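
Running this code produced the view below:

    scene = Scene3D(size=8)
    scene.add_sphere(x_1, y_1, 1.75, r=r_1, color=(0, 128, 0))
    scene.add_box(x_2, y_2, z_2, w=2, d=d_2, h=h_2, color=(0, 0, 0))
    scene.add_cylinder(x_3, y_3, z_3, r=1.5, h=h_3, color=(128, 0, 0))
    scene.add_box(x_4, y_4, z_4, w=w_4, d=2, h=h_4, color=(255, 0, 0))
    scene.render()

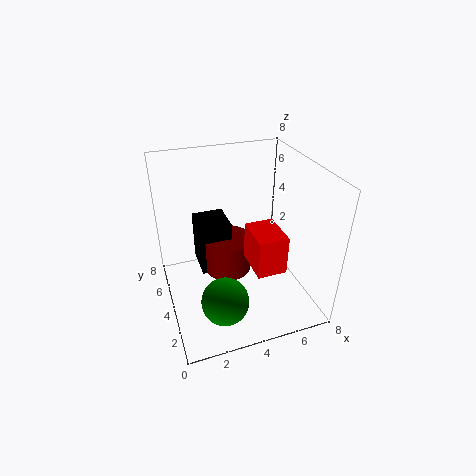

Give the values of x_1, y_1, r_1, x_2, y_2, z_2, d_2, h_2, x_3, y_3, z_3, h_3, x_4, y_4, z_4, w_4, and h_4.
x_1 = 2.5; y_1 = 1.75; r_1 = 1.25; x_2 = 2.25; y_2 = 5.75; z_2 = 0.5; d_2 = 2.25; h_2 = 3.25; x_3 = 4; y_3 = 6; z_3 = 0.5; h_3 = 2.25; x_4 = 4; y_4 = 1; z_4 = 3.5; w_4 = 1.5; h_4 = 2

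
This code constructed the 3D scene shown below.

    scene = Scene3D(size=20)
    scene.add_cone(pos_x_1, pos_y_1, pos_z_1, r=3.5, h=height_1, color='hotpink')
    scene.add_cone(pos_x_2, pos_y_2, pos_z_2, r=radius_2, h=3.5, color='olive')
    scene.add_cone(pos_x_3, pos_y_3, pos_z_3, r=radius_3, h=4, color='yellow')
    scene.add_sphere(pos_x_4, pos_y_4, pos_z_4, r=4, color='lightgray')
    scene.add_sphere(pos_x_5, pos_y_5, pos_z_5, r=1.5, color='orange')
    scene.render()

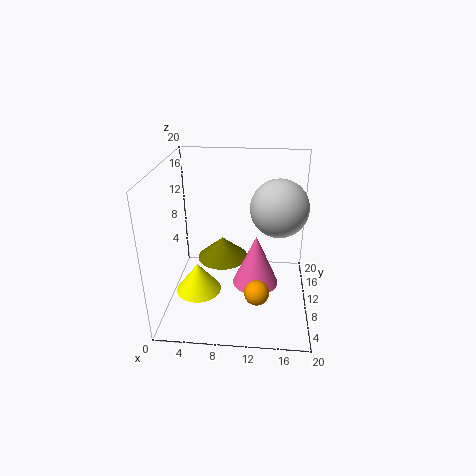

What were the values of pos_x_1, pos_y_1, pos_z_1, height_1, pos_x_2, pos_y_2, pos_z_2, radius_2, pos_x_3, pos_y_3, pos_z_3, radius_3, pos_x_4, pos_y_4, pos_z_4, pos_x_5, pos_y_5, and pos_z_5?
pos_x_1 = 12.5, pos_y_1 = 12.5, pos_z_1 = 1, height_1 = 8, pos_x_2 = 7, pos_y_2 = 15.5, pos_z_2 = 3.5, radius_2 = 4, pos_x_3 = 5, pos_y_3 = 6, pos_z_3 = 4, radius_3 = 3, pos_x_4 = 15.5, pos_y_4 = 11.5, pos_z_4 = 14, pos_x_5 = 13, pos_y_5 = 2, pos_z_5 = 7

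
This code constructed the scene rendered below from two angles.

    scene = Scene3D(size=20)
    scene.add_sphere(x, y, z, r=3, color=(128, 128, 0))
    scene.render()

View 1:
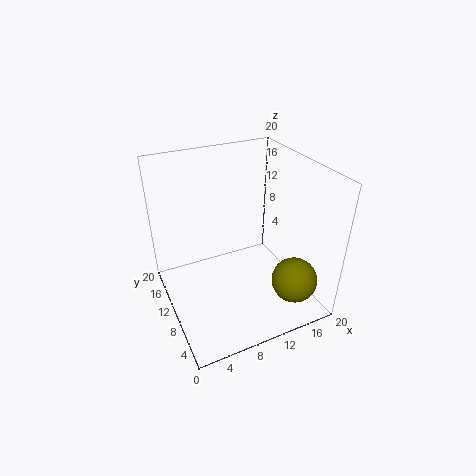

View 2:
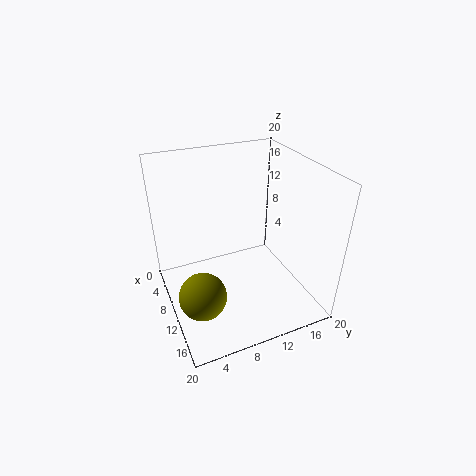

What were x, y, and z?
x = 15, y = 3, z = 6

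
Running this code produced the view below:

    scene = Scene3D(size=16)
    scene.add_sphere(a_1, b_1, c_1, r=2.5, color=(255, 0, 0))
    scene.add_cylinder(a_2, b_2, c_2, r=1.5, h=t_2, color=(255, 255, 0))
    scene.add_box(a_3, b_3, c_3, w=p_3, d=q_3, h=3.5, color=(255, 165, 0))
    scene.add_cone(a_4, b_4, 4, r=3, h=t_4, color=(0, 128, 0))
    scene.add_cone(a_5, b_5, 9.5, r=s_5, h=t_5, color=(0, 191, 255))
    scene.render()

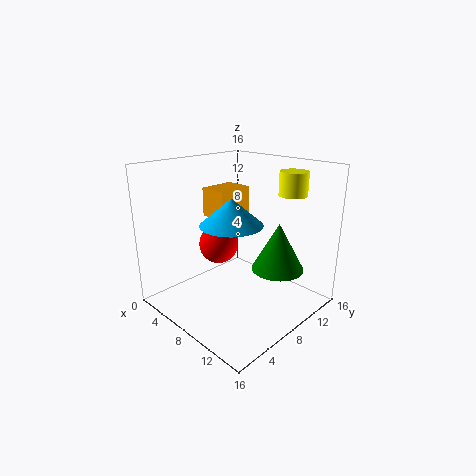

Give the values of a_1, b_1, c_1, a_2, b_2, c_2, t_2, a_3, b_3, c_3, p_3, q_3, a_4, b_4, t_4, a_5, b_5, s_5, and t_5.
a_1 = 2.5
b_1 = 10
c_1 = 5
a_2 = 12.5
b_2 = 11.5
c_2 = 13
t_2 = 2.5
a_3 = 1.5
b_3 = 8.5
c_3 = 9
p_3 = 3.5
q_3 = 4.5
a_4 = 11
b_4 = 11.5
t_4 = 5.5
a_5 = 7.5
b_5 = 7.5
s_5 = 3.5
t_5 = 3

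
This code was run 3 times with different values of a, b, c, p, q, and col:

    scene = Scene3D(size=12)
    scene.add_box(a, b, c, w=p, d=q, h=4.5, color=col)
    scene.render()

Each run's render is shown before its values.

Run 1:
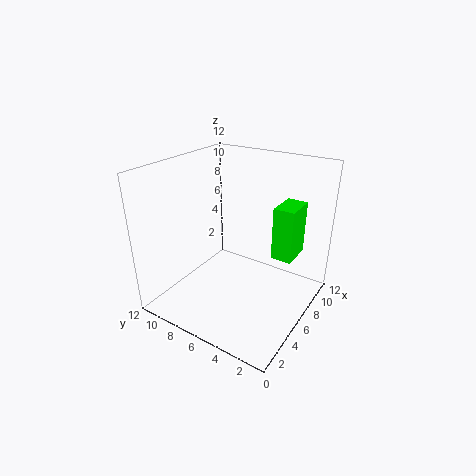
a = 7.25; b = 1.75; c = 4.25; p = 2.75; q = 1.75; col = 'lime'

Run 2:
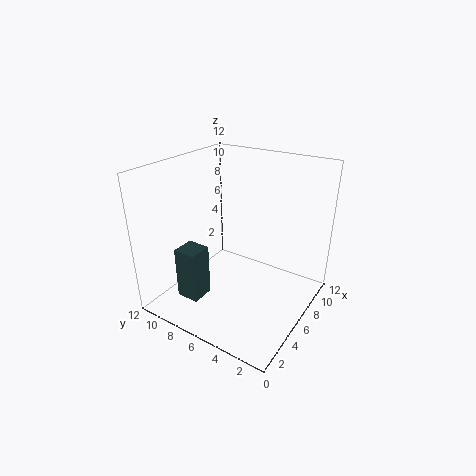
a = 2.5; b = 8; c = 0.75; p = 2; q = 2; col = 'darkslategray'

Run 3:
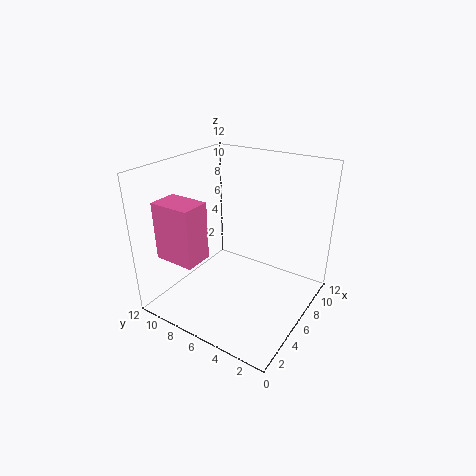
a = 0.75; b = 6.75; c = 5.5; p = 2.25; q = 3.25; col = 'hotpink'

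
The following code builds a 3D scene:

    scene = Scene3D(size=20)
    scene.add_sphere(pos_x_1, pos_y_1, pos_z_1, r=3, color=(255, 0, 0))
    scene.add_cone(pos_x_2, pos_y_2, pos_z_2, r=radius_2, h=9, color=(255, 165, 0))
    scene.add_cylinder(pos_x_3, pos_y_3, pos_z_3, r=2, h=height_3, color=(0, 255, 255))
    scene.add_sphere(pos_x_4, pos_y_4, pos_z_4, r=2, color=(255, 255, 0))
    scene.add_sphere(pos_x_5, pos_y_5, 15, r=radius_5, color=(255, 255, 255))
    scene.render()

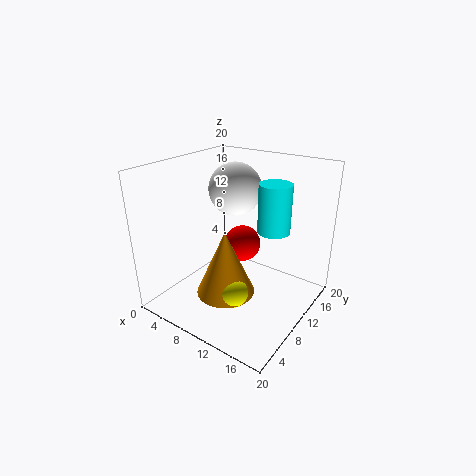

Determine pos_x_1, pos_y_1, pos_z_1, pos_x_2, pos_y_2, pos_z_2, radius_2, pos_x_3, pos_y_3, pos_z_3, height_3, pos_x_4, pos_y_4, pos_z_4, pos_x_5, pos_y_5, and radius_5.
pos_x_1 = 6, pos_y_1 = 17, pos_z_1 = 5, pos_x_2 = 10, pos_y_2 = 7, pos_z_2 = 3, radius_2 = 4, pos_x_3 = 16, pos_y_3 = 9, pos_z_3 = 13, height_3 = 6, pos_x_4 = 12, pos_y_4 = 6, pos_z_4 = 4, pos_x_5 = 6, pos_y_5 = 15, radius_5 = 4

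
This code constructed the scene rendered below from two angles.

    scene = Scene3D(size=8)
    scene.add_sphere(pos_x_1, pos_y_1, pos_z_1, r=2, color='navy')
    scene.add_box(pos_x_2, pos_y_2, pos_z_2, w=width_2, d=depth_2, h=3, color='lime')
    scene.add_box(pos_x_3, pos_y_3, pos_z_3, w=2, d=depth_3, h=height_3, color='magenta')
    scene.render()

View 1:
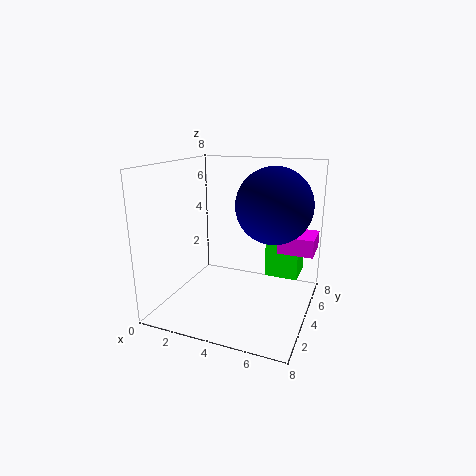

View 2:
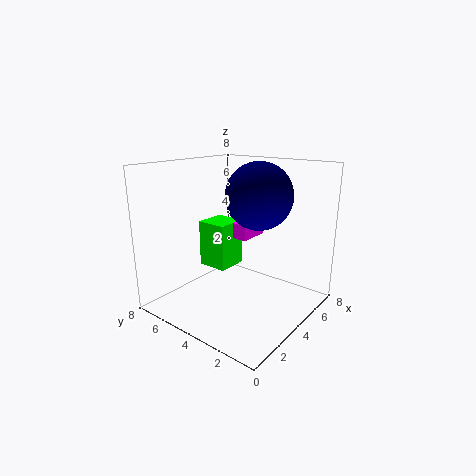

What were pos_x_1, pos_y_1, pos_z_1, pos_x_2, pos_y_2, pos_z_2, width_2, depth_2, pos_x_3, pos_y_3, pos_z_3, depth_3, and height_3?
pos_x_1 = 6, pos_y_1 = 4, pos_z_1 = 6, pos_x_2 = 5, pos_y_2 = 6, pos_z_2 = 1, width_2 = 2, depth_2 = 2, pos_x_3 = 6, pos_y_3 = 5, pos_z_3 = 3, depth_3 = 2, height_3 = 1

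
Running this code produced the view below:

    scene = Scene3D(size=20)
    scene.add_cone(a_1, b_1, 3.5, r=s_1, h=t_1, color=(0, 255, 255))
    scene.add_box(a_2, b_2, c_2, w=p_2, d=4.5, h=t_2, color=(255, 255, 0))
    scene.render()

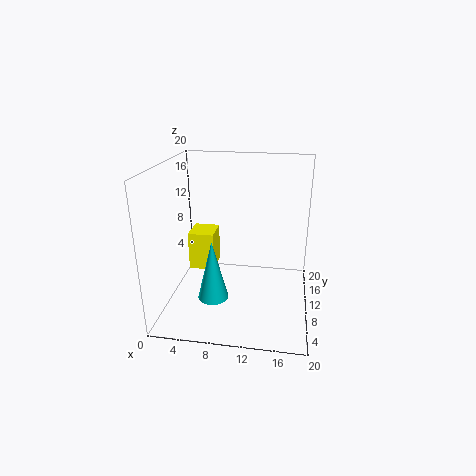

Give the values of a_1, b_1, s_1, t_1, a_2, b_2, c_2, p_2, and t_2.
a_1 = 7.5
b_1 = 5
s_1 = 2
t_1 = 8
a_2 = 1.5
b_2 = 13.5
c_2 = 2.5
p_2 = 4
t_2 = 6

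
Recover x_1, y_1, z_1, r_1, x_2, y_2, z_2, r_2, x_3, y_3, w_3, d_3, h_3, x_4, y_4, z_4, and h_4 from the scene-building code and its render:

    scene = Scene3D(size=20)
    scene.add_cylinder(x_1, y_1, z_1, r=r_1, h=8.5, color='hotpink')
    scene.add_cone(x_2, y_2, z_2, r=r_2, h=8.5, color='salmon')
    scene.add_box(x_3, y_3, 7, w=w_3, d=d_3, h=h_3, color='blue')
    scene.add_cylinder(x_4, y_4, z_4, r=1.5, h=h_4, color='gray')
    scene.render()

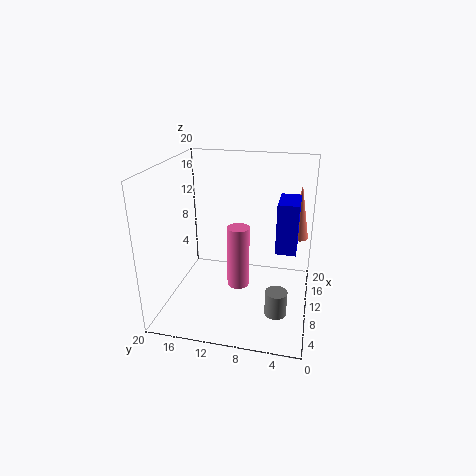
x_1 = 8, y_1 = 9.5, z_1 = 4, r_1 = 1.5, x_2 = 17.5, y_2 = 2, z_2 = 7.5, r_2 = 1.5, x_3 = 12, y_3 = 2, w_3 = 5.5, d_3 = 3, h_3 = 7.5, x_4 = 7, y_4 = 4, z_4 = 0.5, h_4 = 3.5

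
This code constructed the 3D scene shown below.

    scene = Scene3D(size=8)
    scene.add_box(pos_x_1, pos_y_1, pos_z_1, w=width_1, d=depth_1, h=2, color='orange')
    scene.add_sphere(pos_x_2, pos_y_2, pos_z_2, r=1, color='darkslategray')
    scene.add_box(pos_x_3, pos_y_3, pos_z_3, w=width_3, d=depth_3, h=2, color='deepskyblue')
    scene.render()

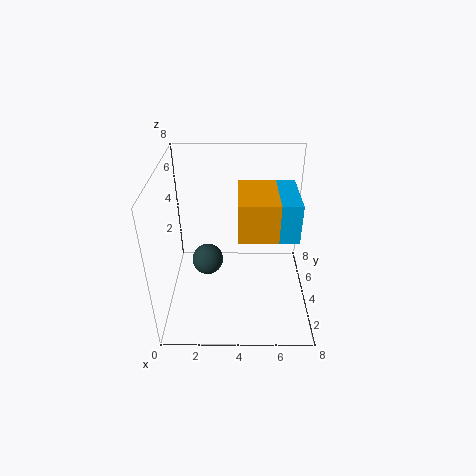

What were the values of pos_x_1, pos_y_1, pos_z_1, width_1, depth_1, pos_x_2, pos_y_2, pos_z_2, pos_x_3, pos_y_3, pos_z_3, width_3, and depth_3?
pos_x_1 = 4
pos_y_1 = 2
pos_z_1 = 5
width_1 = 2
depth_1 = 3
pos_x_2 = 2
pos_y_2 = 6
pos_z_2 = 1
pos_x_3 = 6
pos_y_3 = 2
pos_z_3 = 5
width_3 = 1
depth_3 = 3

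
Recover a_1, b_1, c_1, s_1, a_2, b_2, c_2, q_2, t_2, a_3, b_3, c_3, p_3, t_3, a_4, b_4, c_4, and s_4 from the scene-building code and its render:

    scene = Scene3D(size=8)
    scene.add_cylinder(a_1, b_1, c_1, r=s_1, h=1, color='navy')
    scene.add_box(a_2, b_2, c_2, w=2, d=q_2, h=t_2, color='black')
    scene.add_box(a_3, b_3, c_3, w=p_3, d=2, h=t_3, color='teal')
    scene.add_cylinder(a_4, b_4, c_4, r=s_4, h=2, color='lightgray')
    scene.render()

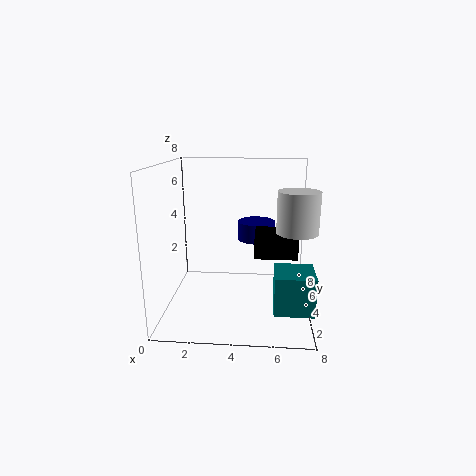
a_1 = 5; b_1 = 4; c_1 = 4; s_1 = 1; a_2 = 5; b_2 = 1; c_2 = 4; q_2 = 2; t_2 = 1; a_3 = 6; b_3 = 1; c_3 = 1; p_3 = 2; t_3 = 2; a_4 = 7; b_4 = 2; c_4 = 5; s_4 = 1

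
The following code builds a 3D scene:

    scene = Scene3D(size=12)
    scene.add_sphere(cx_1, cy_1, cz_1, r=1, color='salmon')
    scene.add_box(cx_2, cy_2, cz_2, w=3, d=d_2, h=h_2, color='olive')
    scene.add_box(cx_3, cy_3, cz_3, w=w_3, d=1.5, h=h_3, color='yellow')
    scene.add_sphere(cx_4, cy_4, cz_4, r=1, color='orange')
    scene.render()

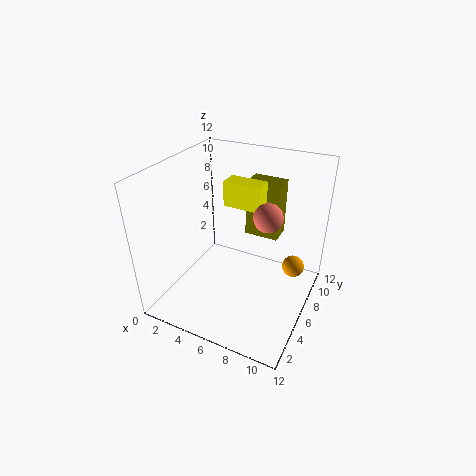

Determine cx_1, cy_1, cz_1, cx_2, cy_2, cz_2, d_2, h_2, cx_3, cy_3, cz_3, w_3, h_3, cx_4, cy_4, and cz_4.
cx_1 = 9.5
cy_1 = 3.5
cz_1 = 10
cx_2 = 5.5
cy_2 = 8.5
cz_2 = 5
d_2 = 2
h_2 = 5
cx_3 = 5
cy_3 = 5.5
cz_3 = 9
w_3 = 3
h_3 = 2
cx_4 = 10
cy_4 = 9.5
cz_4 = 2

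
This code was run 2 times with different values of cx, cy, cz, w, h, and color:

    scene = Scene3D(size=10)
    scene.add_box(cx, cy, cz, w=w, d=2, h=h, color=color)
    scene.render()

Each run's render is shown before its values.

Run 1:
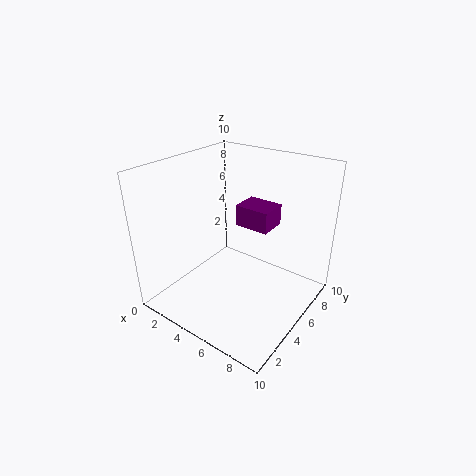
cx = 4.25
cy = 5.75
cz = 5.5
w = 2.5
h = 1.5
color = 'purple'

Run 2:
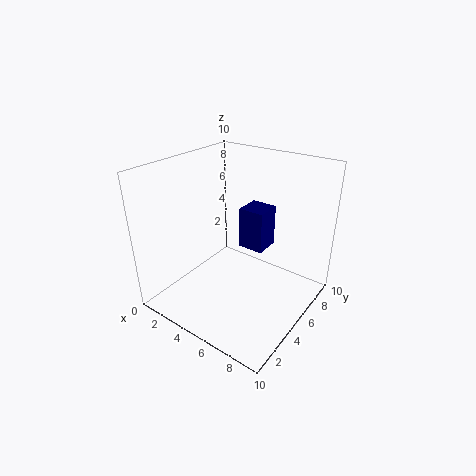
cx = 3.5
cy = 7.25
cz = 2.75
w = 2
h = 3.25
color = 'navy'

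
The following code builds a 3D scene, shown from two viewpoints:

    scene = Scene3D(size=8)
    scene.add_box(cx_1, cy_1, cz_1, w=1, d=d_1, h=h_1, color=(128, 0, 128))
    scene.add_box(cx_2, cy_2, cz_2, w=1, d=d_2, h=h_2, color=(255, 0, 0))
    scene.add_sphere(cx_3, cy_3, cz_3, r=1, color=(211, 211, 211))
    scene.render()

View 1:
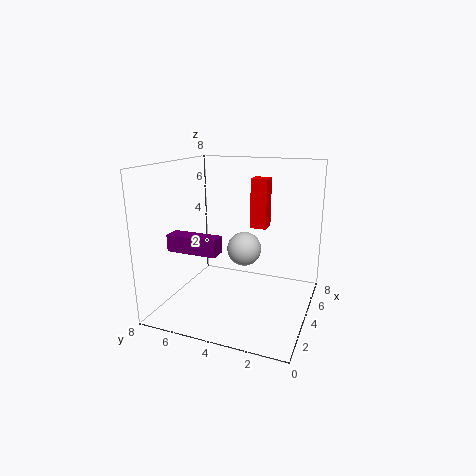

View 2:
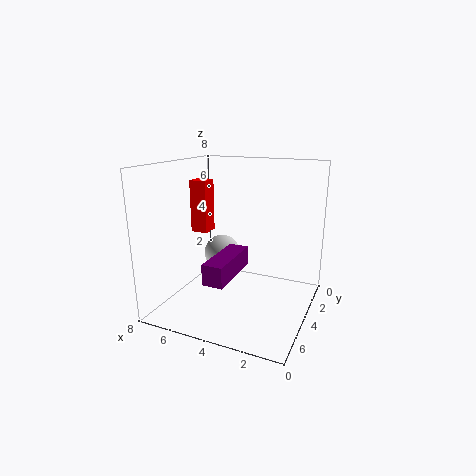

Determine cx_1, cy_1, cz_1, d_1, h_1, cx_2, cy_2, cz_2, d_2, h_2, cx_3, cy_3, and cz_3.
cx_1 = 3, cy_1 = 5, cz_1 = 3, d_1 = 3, h_1 = 1, cx_2 = 6, cy_2 = 3, cz_2 = 4, d_2 = 1, h_2 = 3, cx_3 = 5, cy_3 = 4, cz_3 = 3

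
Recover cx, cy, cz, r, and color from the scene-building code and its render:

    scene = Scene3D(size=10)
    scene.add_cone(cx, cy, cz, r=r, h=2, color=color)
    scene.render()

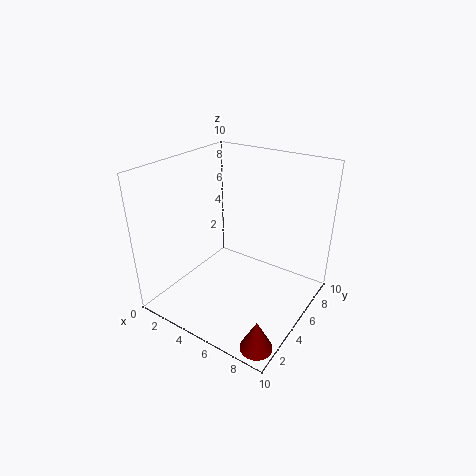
cx = 9; cy = 1; cz = 0.5; r = 1; color = 'maroon'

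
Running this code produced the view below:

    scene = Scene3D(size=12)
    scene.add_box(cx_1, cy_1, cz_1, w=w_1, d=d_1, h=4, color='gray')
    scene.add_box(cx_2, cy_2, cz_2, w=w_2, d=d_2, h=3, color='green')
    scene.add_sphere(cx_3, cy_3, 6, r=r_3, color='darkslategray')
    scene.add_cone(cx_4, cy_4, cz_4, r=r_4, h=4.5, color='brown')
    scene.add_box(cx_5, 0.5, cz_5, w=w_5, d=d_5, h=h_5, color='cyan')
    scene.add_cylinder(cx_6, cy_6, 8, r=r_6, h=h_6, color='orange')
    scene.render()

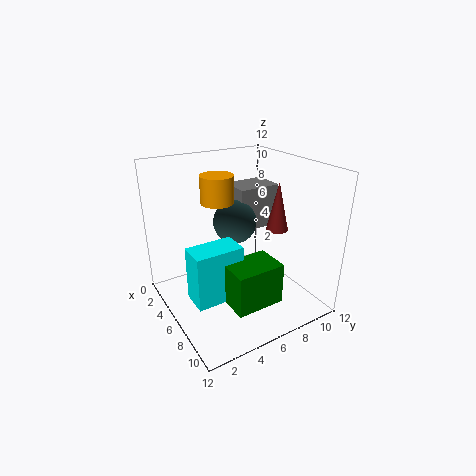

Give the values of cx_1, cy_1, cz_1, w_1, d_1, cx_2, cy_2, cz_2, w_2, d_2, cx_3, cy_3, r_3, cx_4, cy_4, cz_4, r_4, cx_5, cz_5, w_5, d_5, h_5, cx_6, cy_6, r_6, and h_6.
cx_1 = 0.5; cy_1 = 8; cz_1 = 5; w_1 = 3; d_1 = 4; cx_2 = 9.5; cy_2 = 2.5; cz_2 = 3.5; w_2 = 2.5; d_2 = 3.5; cx_3 = 3; cy_3 = 7.5; r_3 = 2; cx_4 = 5.5; cy_4 = 10.5; cz_4 = 5.5; r_4 = 1; cx_5 = 8; cz_5 = 3.5; w_5 = 2; d_5 = 3.5; h_5 = 4; cx_6 = 2.5; cy_6 = 6; r_6 = 1.5; h_6 = 2.5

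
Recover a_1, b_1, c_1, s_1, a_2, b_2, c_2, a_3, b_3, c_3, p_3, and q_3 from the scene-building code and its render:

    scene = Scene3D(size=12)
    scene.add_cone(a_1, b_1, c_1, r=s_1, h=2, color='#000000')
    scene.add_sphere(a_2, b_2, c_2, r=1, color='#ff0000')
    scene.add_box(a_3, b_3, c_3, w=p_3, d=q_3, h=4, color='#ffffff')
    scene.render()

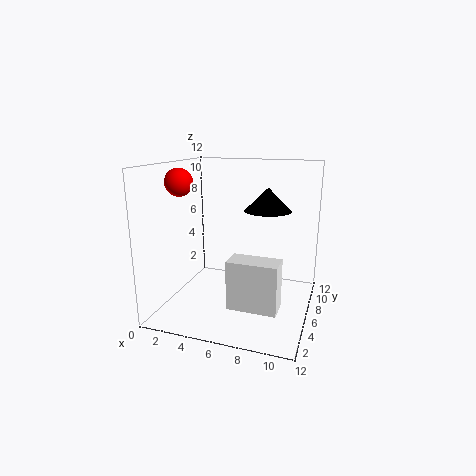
a_1 = 8, b_1 = 8, c_1 = 8, s_1 = 2, a_2 = 3, b_2 = 2, c_2 = 11, a_3 = 6, b_3 = 3, c_3 = 1, p_3 = 4, q_3 = 2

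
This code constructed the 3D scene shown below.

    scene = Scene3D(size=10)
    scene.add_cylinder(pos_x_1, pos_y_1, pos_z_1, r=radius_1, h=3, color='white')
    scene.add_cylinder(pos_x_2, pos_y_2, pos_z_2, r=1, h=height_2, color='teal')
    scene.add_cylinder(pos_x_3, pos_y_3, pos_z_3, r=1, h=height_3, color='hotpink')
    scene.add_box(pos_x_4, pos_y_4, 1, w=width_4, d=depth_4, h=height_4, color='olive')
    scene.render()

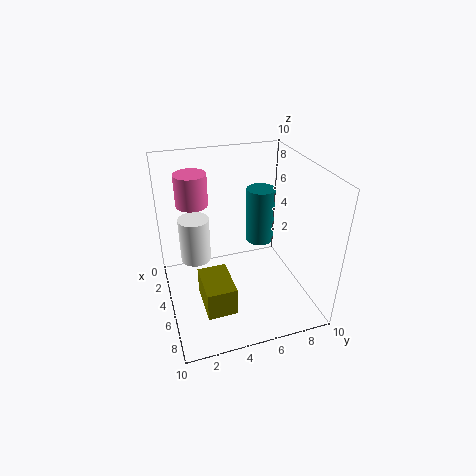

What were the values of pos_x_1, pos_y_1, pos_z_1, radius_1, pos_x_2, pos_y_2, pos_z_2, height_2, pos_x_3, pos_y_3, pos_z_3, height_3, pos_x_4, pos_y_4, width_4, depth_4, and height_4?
pos_x_1 = 5, pos_y_1 = 2, pos_z_1 = 4, radius_1 = 1, pos_x_2 = 4, pos_y_2 = 7, pos_z_2 = 4, height_2 = 4, pos_x_3 = 5, pos_y_3 = 2, pos_z_3 = 8, height_3 = 2, pos_x_4 = 5, pos_y_4 = 2, width_4 = 3, depth_4 = 2, height_4 = 2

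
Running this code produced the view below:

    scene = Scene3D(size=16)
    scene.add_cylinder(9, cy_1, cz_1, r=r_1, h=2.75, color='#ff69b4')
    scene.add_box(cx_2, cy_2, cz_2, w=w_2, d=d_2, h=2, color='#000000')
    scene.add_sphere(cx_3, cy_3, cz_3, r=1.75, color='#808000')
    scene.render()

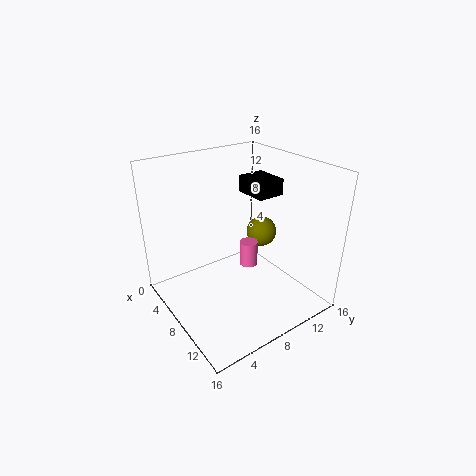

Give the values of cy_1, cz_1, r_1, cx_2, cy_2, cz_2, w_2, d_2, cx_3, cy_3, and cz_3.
cy_1 = 8.75
cz_1 = 5
r_1 = 1
cx_2 = 2.5
cy_2 = 12
cz_2 = 11
w_2 = 4.25
d_2 = 3.5
cx_3 = 7.5
cy_3 = 11.75
cz_3 = 7.5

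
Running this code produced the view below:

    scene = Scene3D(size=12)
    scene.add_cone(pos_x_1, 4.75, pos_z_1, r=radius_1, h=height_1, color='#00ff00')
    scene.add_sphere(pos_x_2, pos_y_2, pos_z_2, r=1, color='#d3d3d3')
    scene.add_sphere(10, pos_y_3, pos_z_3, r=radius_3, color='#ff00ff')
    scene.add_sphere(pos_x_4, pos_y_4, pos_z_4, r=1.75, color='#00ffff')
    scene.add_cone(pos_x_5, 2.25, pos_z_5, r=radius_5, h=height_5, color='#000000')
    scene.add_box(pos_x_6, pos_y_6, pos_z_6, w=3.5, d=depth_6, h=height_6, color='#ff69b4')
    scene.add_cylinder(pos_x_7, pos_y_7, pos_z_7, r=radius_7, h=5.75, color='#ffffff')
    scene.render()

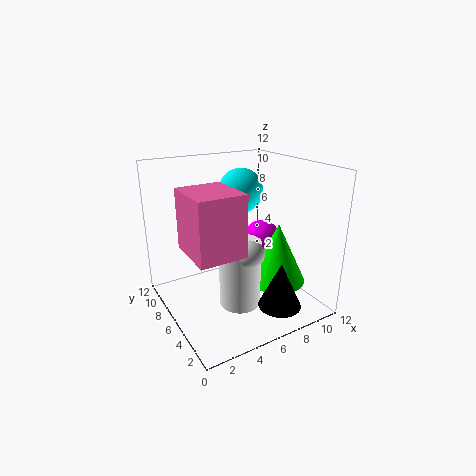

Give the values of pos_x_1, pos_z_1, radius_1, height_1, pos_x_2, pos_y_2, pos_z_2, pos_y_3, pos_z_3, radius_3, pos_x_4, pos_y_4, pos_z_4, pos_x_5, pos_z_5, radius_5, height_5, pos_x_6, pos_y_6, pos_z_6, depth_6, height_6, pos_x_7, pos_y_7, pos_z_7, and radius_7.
pos_x_1 = 9.25
pos_z_1 = 1.75
radius_1 = 2.5
height_1 = 5.25
pos_x_2 = 5
pos_y_2 = 2.5
pos_z_2 = 6.25
pos_y_3 = 8.25
pos_z_3 = 4.25
radius_3 = 1.75
pos_x_4 = 6.25
pos_y_4 = 6
pos_z_4 = 10
pos_x_5 = 7.75
pos_z_5 = 1
radius_5 = 1.75
height_5 = 3.75
pos_x_6 = 0.75
pos_y_6 = 1.75
pos_z_6 = 6.5
depth_6 = 4
height_6 = 4.5
pos_x_7 = 5.75
pos_y_7 = 5.25
pos_z_7 = 0.25
radius_7 = 1.75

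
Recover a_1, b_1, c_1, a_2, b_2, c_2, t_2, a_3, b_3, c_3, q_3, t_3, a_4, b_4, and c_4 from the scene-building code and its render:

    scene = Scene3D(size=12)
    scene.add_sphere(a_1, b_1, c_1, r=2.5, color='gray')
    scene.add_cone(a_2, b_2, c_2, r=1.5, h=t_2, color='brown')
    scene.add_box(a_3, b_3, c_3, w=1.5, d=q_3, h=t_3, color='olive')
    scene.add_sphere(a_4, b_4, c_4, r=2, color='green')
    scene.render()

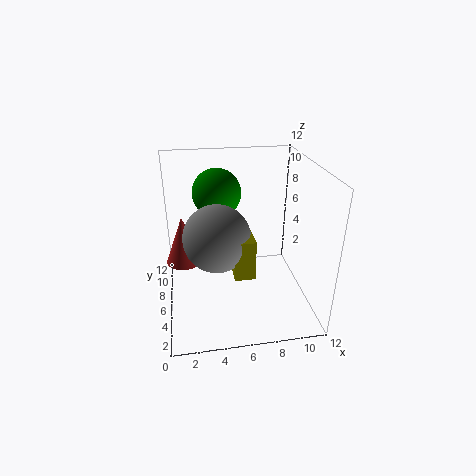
a_1 = 4, b_1 = 3.5, c_1 = 7.5, a_2 = 1.5, b_2 = 6.5, c_2 = 4, t_2 = 4, a_3 = 5, b_3 = 1.5, c_3 = 5, q_3 = 2, t_3 = 3, a_4 = 4.5, b_4 = 7.5, c_4 = 9.5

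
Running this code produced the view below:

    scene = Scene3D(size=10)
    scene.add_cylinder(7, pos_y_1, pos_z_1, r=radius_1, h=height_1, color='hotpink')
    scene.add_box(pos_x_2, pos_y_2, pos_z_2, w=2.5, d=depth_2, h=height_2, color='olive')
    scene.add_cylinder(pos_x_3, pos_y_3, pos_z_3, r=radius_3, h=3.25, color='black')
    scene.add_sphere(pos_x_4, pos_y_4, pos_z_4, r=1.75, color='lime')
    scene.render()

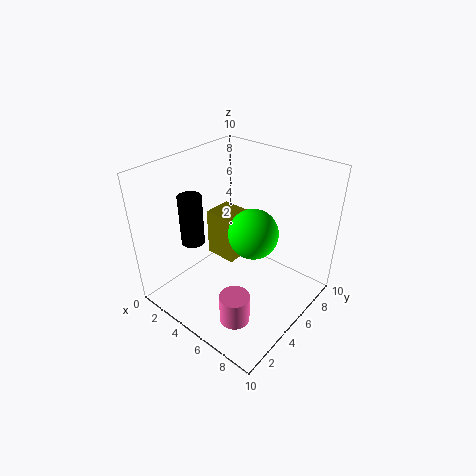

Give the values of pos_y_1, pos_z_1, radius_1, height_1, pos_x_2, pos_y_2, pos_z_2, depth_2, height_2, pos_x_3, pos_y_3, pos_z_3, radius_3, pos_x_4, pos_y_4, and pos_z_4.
pos_y_1 = 2.25
pos_z_1 = 0.75
radius_1 = 1
height_1 = 2
pos_x_2 = 1
pos_y_2 = 6
pos_z_2 = 1.5
depth_2 = 2.25
height_2 = 3.75
pos_x_3 = 3.5
pos_y_3 = 2.25
pos_z_3 = 5.5
radius_3 = 0.75
pos_x_4 = 5.75
pos_y_4 = 5.75
pos_z_4 = 5.25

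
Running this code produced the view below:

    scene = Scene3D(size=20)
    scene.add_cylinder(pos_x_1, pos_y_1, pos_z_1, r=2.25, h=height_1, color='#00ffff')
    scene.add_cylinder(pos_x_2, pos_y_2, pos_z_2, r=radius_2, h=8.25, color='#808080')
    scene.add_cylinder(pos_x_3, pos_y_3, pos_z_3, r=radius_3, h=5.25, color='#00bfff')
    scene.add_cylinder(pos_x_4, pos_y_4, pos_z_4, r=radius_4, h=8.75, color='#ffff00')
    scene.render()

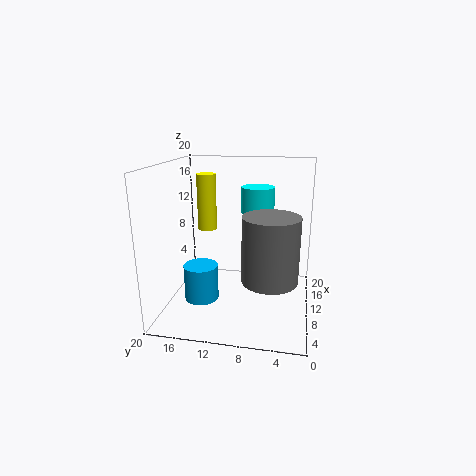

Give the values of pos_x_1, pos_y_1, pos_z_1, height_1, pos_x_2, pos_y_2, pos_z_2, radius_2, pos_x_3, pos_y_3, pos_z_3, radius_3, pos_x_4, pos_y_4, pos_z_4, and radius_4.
pos_x_1 = 11.25; pos_y_1 = 7.5; pos_z_1 = 13.5; height_1 = 3.5; pos_x_2 = 5; pos_y_2 = 5; pos_z_2 = 6.5; radius_2 = 3.5; pos_x_3 = 9.75; pos_y_3 = 15.5; pos_z_3 = 0.25; radius_3 = 2.5; pos_x_4 = 16.25; pos_y_4 = 16.25; pos_z_4 = 9; radius_4 = 1.5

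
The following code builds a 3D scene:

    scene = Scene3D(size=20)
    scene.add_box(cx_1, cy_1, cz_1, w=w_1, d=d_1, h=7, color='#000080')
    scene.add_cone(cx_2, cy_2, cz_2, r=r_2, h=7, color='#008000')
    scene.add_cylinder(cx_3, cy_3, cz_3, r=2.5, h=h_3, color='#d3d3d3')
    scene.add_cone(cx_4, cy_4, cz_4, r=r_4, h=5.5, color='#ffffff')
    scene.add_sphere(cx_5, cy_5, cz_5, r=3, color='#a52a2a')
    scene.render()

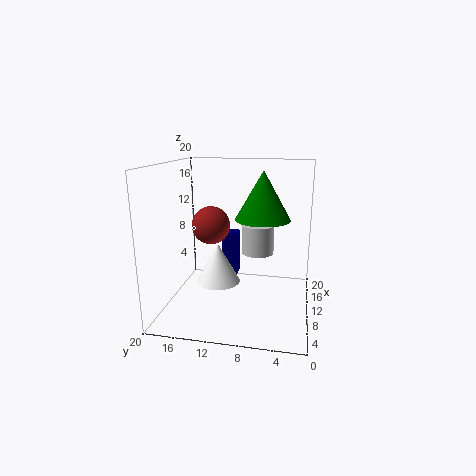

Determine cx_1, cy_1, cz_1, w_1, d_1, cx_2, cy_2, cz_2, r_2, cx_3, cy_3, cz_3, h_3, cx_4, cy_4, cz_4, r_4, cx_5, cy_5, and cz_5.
cx_1 = 16.5
cy_1 = 11.5
cz_1 = 1.5
w_1 = 2.5
d_1 = 2.5
cx_2 = 13
cy_2 = 7
cz_2 = 12
r_2 = 4
cx_3 = 15.5
cy_3 = 8
cz_3 = 6
h_3 = 4.5
cx_4 = 8.5
cy_4 = 12.5
cz_4 = 4
r_4 = 3
cx_5 = 15.5
cy_5 = 15.5
cz_5 = 10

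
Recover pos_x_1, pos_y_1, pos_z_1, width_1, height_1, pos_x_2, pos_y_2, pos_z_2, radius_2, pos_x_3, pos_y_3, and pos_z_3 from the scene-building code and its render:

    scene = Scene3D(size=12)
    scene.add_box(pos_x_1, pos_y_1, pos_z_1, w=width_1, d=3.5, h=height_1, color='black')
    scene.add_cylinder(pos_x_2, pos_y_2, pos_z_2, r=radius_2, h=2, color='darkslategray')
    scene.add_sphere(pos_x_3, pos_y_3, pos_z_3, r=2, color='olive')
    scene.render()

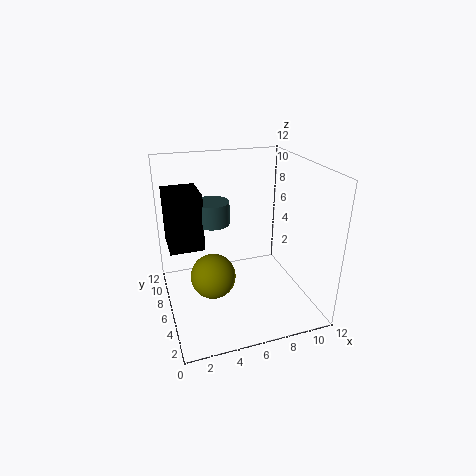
pos_x_1 = 0.5, pos_y_1 = 7.5, pos_z_1 = 4.5, width_1 = 3, height_1 = 5, pos_x_2 = 4.5, pos_y_2 = 8.5, pos_z_2 = 6.5, radius_2 = 1.5, pos_x_3 = 4, pos_y_3 = 7, pos_z_3 = 2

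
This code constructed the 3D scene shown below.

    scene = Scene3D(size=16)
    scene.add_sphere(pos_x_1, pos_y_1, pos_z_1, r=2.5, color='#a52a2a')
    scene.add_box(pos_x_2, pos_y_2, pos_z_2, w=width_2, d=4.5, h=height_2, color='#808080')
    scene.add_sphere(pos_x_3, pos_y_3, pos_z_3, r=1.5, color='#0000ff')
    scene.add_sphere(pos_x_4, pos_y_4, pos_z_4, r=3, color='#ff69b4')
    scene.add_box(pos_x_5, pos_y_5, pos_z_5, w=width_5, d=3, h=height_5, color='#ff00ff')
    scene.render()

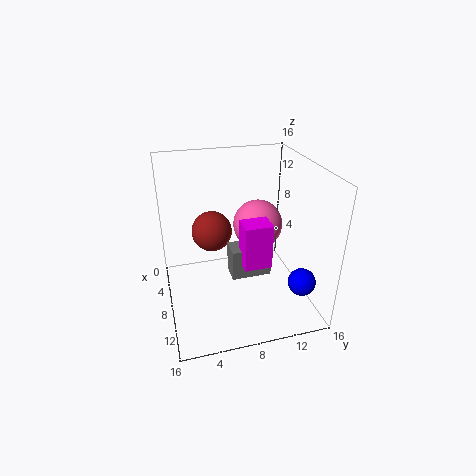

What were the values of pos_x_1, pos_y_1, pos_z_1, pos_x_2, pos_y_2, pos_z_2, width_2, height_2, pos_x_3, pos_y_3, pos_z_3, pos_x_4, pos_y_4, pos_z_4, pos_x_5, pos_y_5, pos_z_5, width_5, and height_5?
pos_x_1 = 3; pos_y_1 = 6; pos_z_1 = 6.5; pos_x_2 = 7; pos_y_2 = 7; pos_z_2 = 3.5; width_2 = 2.5; height_2 = 3.5; pos_x_3 = 12.5; pos_y_3 = 14; pos_z_3 = 4; pos_x_4 = 4.5; pos_y_4 = 11.5; pos_z_4 = 7.5; pos_x_5 = 8.5; pos_y_5 = 8; pos_z_5 = 5.5; width_5 = 2.5; height_5 = 5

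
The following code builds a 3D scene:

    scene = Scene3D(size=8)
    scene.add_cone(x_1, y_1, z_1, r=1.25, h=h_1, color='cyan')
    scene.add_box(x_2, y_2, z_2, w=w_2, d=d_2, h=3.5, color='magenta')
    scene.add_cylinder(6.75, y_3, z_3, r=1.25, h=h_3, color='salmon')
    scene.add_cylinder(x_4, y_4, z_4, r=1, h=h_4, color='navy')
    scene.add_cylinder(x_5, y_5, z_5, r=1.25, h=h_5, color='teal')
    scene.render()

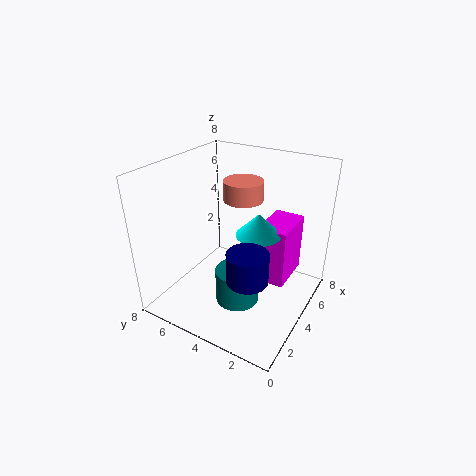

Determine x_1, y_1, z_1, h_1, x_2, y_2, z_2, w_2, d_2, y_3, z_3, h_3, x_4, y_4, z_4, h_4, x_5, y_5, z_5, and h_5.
x_1 = 4.5; y_1 = 3; z_1 = 4.25; h_1 = 1.25; x_2 = 4.75; y_2 = 1.5; z_2 = 1; w_2 = 2.75; d_2 = 1.75; y_3 = 5.25; z_3 = 5; h_3 = 1.25; x_4 = 1.5; y_4 = 2; z_4 = 3.5; h_4 = 1.5; x_5 = 3.5; y_5 = 3.75; z_5 = 0.25; h_5 = 2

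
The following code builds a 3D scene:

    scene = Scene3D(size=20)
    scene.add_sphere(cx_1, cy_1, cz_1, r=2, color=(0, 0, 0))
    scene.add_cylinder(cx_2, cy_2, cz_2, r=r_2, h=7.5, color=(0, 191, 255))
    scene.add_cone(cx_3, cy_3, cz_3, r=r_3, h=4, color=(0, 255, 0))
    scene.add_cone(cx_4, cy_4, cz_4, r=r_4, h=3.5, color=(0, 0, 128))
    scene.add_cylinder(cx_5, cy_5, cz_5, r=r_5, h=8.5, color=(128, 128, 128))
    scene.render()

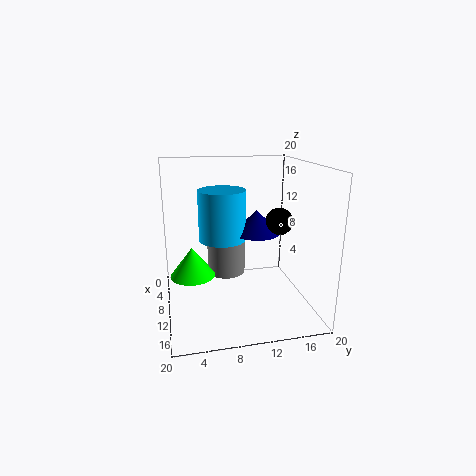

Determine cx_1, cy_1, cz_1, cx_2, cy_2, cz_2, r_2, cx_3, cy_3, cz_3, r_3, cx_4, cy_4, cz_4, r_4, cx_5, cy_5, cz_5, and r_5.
cx_1 = 8.5
cy_1 = 16.5
cz_1 = 11.5
cx_2 = 6
cy_2 = 8.5
cz_2 = 8.5
r_2 = 3.5
cx_3 = 11
cy_3 = 3.5
cz_3 = 5.5
r_3 = 3
cx_4 = 7
cy_4 = 13.5
cz_4 = 9.5
r_4 = 3.5
cx_5 = 3.5
cy_5 = 9.5
cz_5 = 2
r_5 = 3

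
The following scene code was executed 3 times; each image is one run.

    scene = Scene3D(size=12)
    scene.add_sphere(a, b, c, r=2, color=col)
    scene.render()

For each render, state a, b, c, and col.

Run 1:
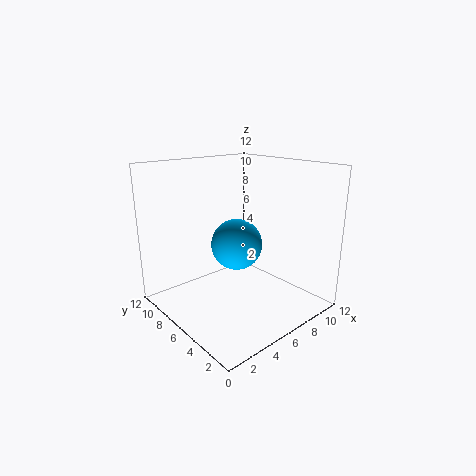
a = 5; b = 5; c = 6; col = 'deepskyblue'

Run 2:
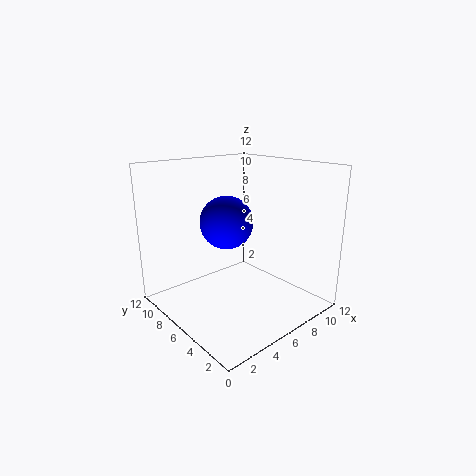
a = 4; b = 5; c = 8; col = 'blue'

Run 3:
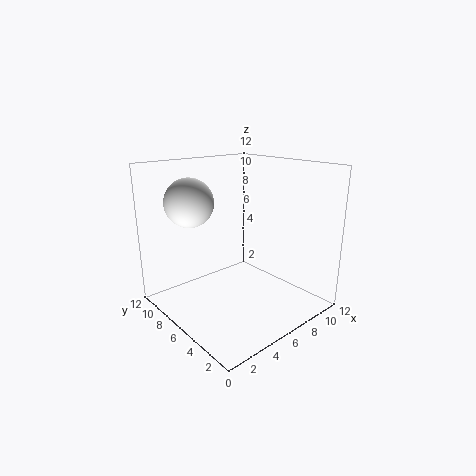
a = 3; b = 8.5; c = 9; col = 'white'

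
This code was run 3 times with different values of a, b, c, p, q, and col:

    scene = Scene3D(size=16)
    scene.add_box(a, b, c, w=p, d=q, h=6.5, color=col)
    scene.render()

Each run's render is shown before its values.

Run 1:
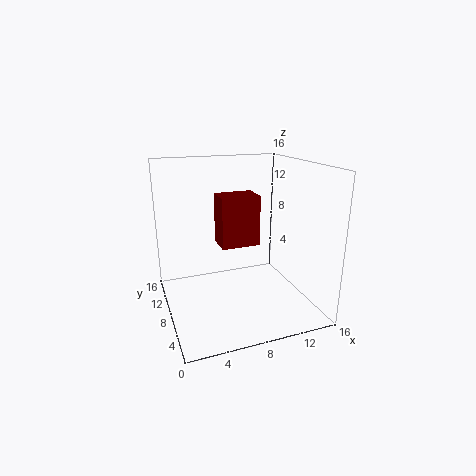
a = 7.5; b = 12; c = 5; p = 5; q = 3.5; col = 'maroon'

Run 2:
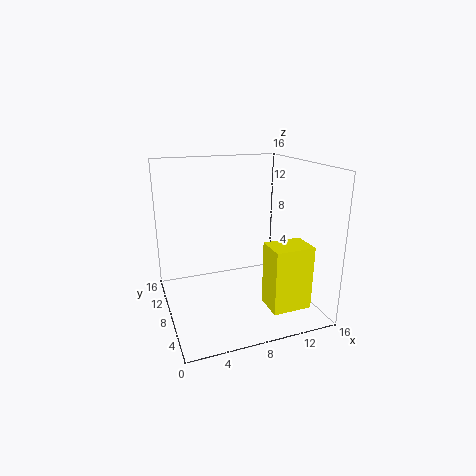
a = 9; b = 0.5; c = 2.5; p = 4; q = 3; col = 'yellow'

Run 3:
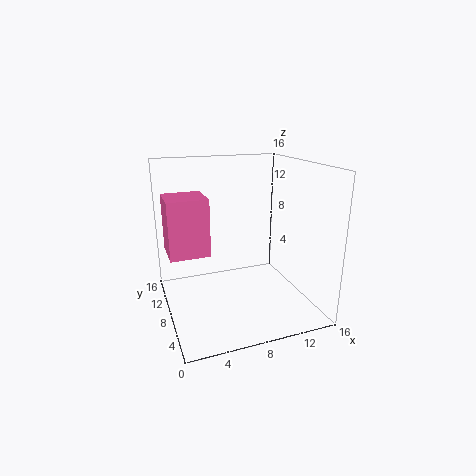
a = 0.5; b = 8.5; c = 6; p = 4.5; q = 4.5; col = 'hotpink'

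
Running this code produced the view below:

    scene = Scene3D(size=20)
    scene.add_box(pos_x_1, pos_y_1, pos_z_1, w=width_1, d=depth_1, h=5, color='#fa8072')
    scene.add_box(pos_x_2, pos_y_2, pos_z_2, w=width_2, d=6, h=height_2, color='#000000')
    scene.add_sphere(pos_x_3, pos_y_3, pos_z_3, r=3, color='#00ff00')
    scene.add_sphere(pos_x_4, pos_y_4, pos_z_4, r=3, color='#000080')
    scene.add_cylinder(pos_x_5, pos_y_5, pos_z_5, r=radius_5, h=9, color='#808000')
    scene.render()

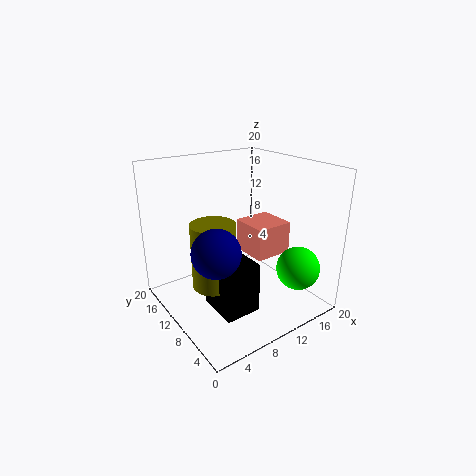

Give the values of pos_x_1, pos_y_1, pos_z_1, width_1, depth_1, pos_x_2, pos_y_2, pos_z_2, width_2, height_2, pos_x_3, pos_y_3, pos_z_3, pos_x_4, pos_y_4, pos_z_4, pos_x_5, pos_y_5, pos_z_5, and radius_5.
pos_x_1 = 14; pos_y_1 = 10; pos_z_1 = 5; width_1 = 6; depth_1 = 6; pos_x_2 = 5; pos_y_2 = 5; pos_z_2 = 1; width_2 = 5; height_2 = 7; pos_x_3 = 16; pos_y_3 = 4; pos_z_3 = 6; pos_x_4 = 4; pos_y_4 = 6; pos_z_4 = 11; pos_x_5 = 6; pos_y_5 = 10; pos_z_5 = 4; radius_5 = 3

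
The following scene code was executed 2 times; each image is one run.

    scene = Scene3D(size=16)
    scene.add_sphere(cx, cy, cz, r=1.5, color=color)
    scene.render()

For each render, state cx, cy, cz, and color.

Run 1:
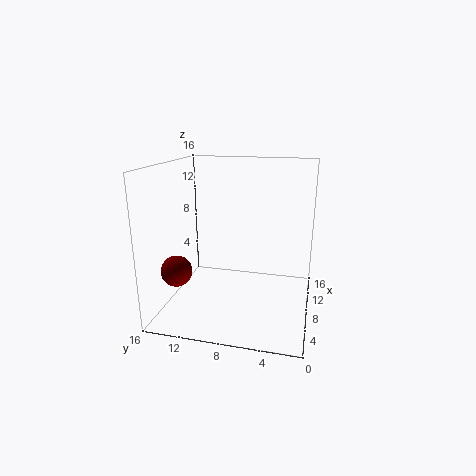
cx = 1.5; cy = 12.5; cz = 6.5; color = 'maroon'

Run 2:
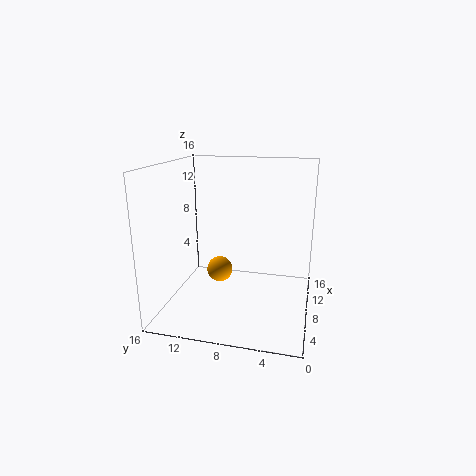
cx = 9; cy = 10.5; cz = 3.5; color = 'orange'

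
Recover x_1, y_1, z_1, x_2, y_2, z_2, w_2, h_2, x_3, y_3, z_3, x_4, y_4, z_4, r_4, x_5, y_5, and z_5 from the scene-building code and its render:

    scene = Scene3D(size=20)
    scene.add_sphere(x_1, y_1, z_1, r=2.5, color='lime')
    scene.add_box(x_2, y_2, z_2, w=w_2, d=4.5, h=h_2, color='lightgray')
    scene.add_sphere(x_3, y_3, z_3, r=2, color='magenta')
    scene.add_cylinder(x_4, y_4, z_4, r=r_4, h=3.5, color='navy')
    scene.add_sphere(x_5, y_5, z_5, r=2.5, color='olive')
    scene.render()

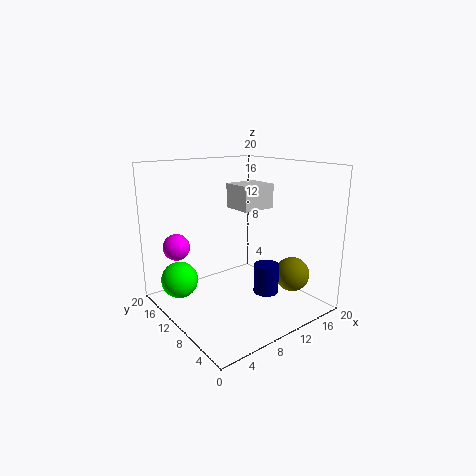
x_1 = 2.5; y_1 = 13.5; z_1 = 4.5; x_2 = 11; y_2 = 9.5; z_2 = 13.5; w_2 = 5; h_2 = 3.5; x_3 = 4.5; y_3 = 18; z_3 = 7.5; x_4 = 8.5; y_4 = 2.5; z_4 = 5.5; r_4 = 1.5; x_5 = 17; y_5 = 6; z_5 = 4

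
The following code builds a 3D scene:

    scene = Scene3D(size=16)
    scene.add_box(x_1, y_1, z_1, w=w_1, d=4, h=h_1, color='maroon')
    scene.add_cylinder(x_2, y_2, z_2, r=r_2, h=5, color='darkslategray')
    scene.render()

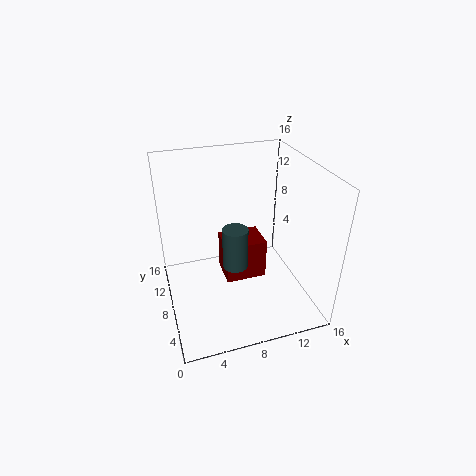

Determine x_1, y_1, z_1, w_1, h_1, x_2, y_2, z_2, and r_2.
x_1 = 7; y_1 = 9; z_1 = 1; w_1 = 5; h_1 = 5; x_2 = 8; y_2 = 9; z_2 = 3.5; r_2 = 1.5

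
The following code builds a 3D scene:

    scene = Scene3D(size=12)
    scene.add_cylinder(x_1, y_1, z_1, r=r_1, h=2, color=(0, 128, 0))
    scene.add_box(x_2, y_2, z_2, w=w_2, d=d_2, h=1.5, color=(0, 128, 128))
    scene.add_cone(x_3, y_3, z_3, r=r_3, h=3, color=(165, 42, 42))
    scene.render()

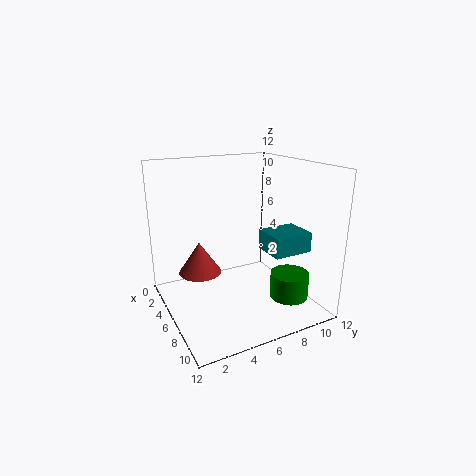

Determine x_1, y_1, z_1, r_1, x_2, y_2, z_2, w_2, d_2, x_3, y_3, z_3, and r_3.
x_1 = 10; y_1 = 8.5; z_1 = 2; r_1 = 1.5; x_2 = 8.5; y_2 = 6.5; z_2 = 6; w_2 = 2.5; d_2 = 3; x_3 = 2; y_3 = 4; z_3 = 1.5; r_3 = 2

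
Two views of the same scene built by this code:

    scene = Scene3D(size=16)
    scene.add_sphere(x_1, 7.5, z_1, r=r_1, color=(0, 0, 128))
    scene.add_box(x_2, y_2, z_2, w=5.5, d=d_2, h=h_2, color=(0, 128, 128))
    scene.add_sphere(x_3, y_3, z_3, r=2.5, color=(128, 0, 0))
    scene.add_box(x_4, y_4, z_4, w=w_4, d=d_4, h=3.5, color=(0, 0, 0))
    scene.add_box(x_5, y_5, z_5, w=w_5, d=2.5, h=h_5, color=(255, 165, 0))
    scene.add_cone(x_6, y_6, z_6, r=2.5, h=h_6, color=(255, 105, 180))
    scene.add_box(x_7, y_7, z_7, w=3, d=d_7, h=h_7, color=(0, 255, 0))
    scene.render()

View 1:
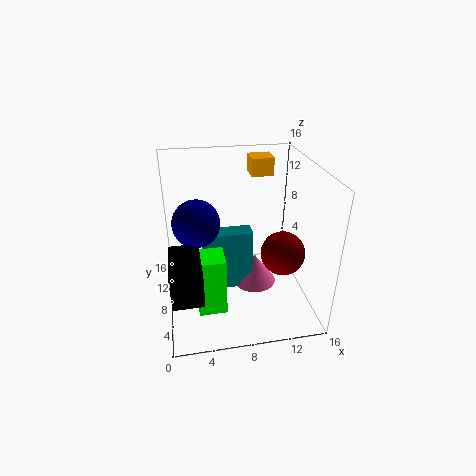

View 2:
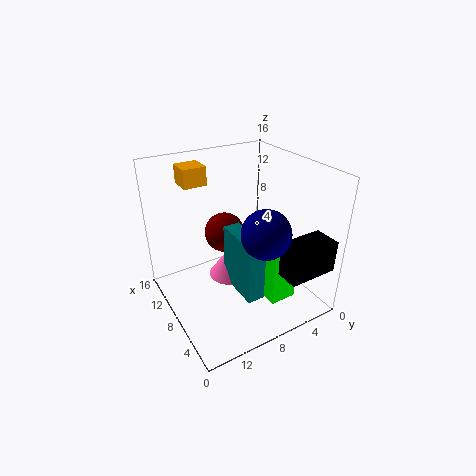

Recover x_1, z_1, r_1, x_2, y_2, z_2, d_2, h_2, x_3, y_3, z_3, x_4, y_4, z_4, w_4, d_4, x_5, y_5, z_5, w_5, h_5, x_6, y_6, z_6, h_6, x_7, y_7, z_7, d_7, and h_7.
x_1 = 3.5
z_1 = 10.5
r_1 = 2.5
x_2 = 4
y_2 = 7
z_2 = 2
d_2 = 2
h_2 = 7
x_3 = 13
y_3 = 7
z_3 = 6
x_4 = 0.5
y_4 = 0.5
z_4 = 5.5
w_4 = 3
d_4 = 5.5
x_5 = 10
y_5 = 10.5
z_5 = 14
w_5 = 2.5
h_5 = 2
x_6 = 10
y_6 = 8
z_6 = 2
h_6 = 3.5
x_7 = 3
y_7 = 3.5
z_7 = 1.5
d_7 = 3
h_7 = 6.5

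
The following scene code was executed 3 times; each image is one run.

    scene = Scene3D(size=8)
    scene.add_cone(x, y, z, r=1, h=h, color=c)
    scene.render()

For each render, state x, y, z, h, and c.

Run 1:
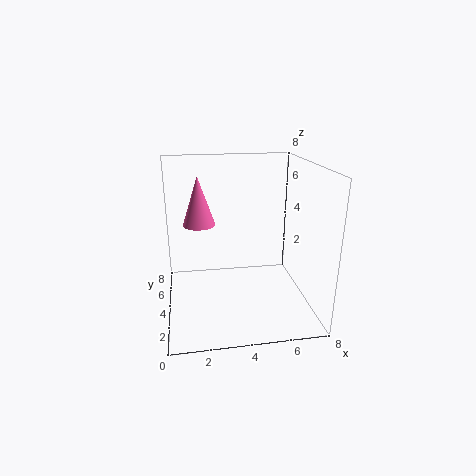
x = 2; y = 6.5; z = 4; h = 3; c = 'hotpink'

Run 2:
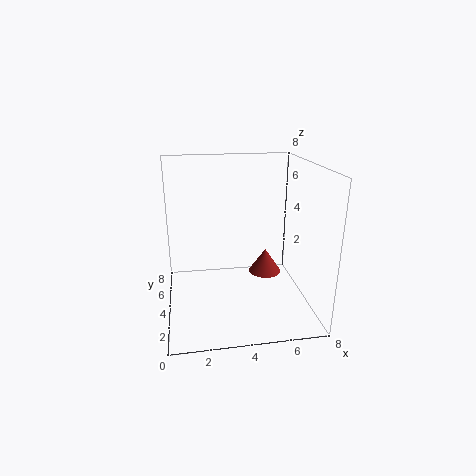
x = 6; y = 5.5; z = 1; h = 1.5; c = 'brown'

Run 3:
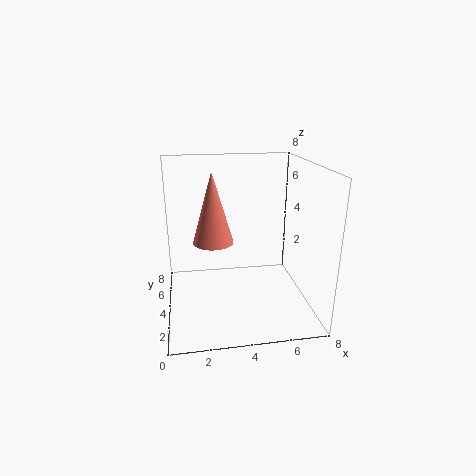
x = 2.5; y = 2.5; z = 4.5; h = 3.5; c = 'salmon'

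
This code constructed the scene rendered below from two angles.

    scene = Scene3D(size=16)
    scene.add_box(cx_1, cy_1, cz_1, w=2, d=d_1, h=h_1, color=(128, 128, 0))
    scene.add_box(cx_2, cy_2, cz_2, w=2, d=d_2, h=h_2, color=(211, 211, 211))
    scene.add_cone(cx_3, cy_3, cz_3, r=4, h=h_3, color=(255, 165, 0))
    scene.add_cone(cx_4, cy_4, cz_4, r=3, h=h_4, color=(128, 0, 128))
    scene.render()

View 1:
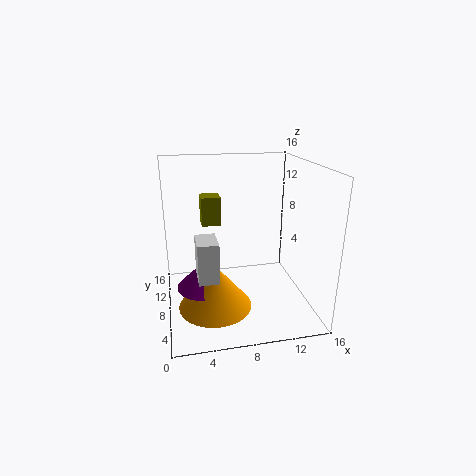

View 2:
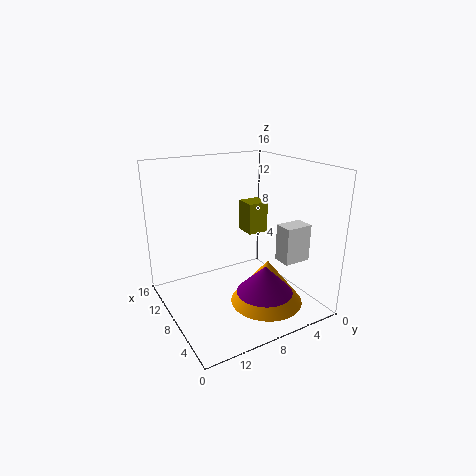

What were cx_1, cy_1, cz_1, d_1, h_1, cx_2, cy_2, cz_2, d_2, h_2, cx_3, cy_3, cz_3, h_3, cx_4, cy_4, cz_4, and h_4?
cx_1 = 4, cy_1 = 7, cz_1 = 10, d_1 = 2, h_1 = 3, cx_2 = 3, cy_2 = 2, cz_2 = 6, d_2 = 3, h_2 = 4, cx_3 = 5, cy_3 = 6, cz_3 = 1, h_3 = 5, cx_4 = 4, cy_4 = 7, cz_4 = 3, h_4 = 3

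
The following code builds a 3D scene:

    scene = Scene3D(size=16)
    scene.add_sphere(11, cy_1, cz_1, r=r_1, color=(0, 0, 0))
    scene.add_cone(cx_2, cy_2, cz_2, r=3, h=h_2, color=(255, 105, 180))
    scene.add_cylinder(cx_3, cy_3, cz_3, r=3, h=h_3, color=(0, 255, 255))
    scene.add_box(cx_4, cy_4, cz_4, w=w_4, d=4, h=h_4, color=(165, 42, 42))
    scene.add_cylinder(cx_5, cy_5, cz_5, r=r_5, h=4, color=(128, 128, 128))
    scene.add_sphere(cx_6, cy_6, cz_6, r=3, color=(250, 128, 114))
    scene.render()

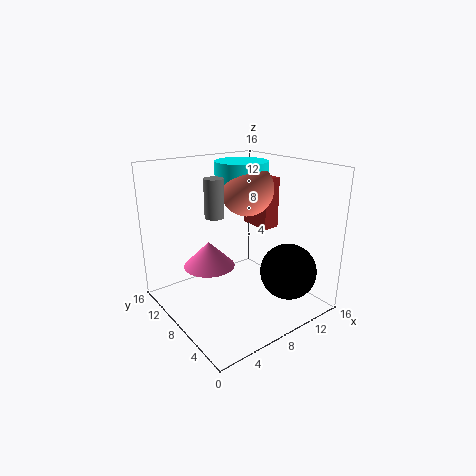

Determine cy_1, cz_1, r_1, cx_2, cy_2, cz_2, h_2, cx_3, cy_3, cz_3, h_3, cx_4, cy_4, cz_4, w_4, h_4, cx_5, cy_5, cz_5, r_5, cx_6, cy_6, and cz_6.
cy_1 = 3, cz_1 = 5, r_1 = 3, cx_2 = 6, cy_2 = 11, cz_2 = 4, h_2 = 3, cx_3 = 10, cy_3 = 10, cz_3 = 13, h_3 = 3, cx_4 = 12, cy_4 = 8, cz_4 = 8, w_4 = 2, h_4 = 6, cx_5 = 5, cy_5 = 8, cz_5 = 11, r_5 = 1, cx_6 = 10, cy_6 = 9, cz_6 = 13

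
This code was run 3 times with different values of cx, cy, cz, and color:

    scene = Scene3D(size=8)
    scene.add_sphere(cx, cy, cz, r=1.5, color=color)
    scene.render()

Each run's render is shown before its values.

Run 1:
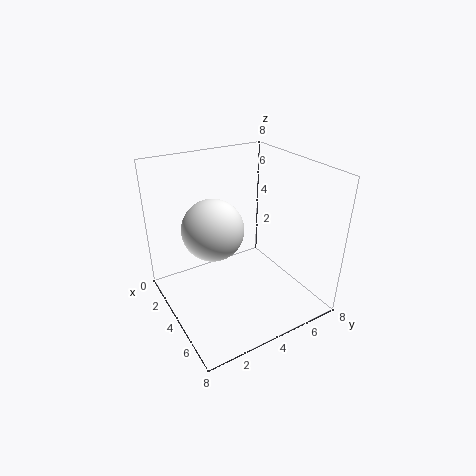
cx = 5; cy = 2; cz = 5.5; color = 'white'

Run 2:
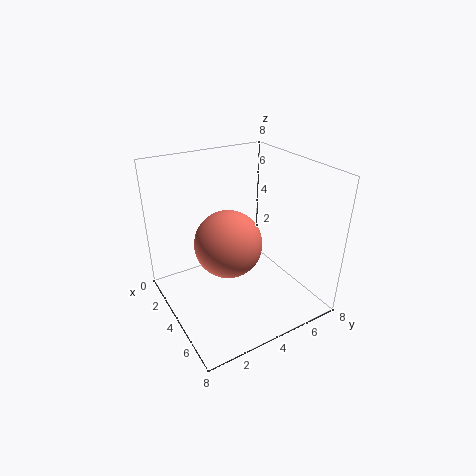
cx = 6.5; cy = 2; cz = 5.5; color = 'salmon'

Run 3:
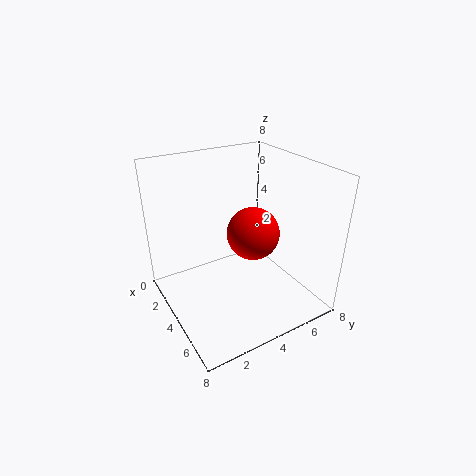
cx = 4; cy = 5; cz = 4; color = 'red'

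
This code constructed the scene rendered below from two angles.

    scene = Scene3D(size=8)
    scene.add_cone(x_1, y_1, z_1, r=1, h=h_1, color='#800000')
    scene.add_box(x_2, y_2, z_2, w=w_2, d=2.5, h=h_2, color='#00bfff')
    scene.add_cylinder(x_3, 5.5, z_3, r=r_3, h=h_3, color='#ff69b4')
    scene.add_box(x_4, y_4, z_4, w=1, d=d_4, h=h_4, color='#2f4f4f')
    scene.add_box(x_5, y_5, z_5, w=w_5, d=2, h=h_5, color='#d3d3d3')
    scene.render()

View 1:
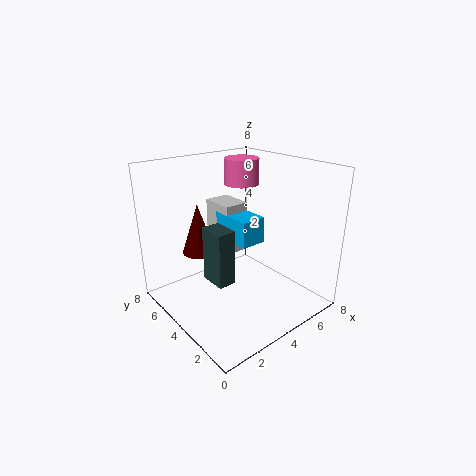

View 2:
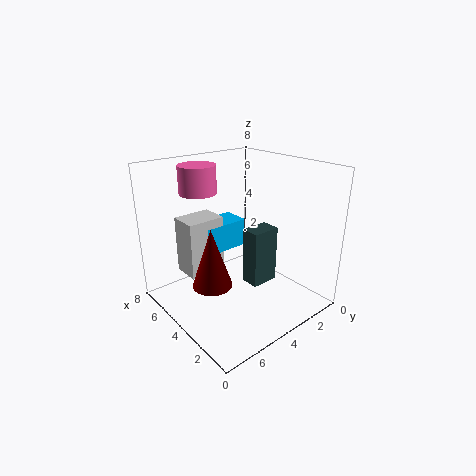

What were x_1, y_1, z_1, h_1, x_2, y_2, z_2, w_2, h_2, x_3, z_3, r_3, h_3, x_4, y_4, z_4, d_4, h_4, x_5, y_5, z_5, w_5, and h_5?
x_1 = 3, y_1 = 6.5, z_1 = 2.5, h_1 = 3, x_2 = 4, y_2 = 3.5, z_2 = 3.5, w_2 = 1.5, h_2 = 1.5, x_3 = 5.5, z_3 = 6.5, r_3 = 1, h_3 = 1.5, x_4 = 2, y_4 = 3, z_4 = 2, d_4 = 1.5, h_4 = 3, x_5 = 4, y_5 = 5, z_5 = 2.5, w_5 = 1.5, h_5 = 3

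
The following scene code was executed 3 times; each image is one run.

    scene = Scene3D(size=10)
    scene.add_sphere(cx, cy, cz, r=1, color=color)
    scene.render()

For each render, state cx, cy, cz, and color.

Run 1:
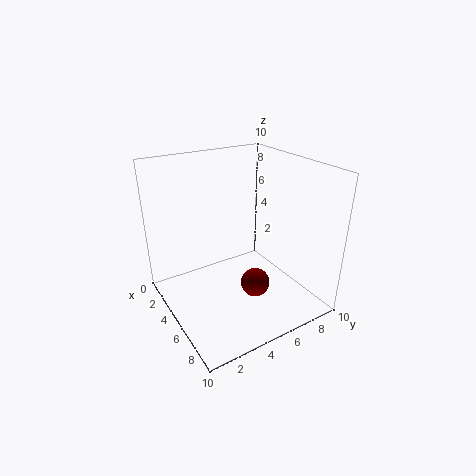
cx = 6.5
cy = 5.5
cz = 2
color = 'maroon'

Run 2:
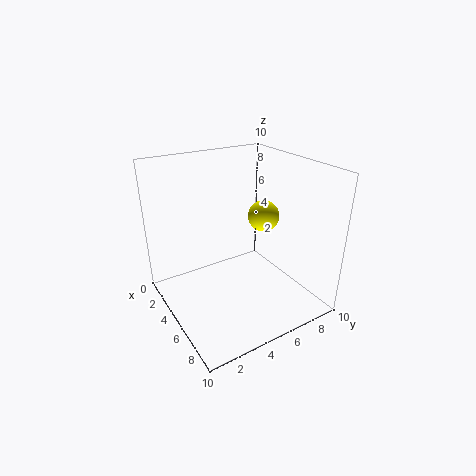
cx = 6.5
cy = 6
cz = 7
color = 'yellow'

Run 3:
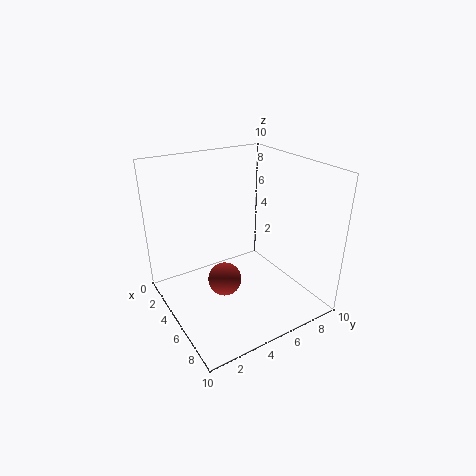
cx = 7.5
cy = 2.5
cz = 4
color = 'brown'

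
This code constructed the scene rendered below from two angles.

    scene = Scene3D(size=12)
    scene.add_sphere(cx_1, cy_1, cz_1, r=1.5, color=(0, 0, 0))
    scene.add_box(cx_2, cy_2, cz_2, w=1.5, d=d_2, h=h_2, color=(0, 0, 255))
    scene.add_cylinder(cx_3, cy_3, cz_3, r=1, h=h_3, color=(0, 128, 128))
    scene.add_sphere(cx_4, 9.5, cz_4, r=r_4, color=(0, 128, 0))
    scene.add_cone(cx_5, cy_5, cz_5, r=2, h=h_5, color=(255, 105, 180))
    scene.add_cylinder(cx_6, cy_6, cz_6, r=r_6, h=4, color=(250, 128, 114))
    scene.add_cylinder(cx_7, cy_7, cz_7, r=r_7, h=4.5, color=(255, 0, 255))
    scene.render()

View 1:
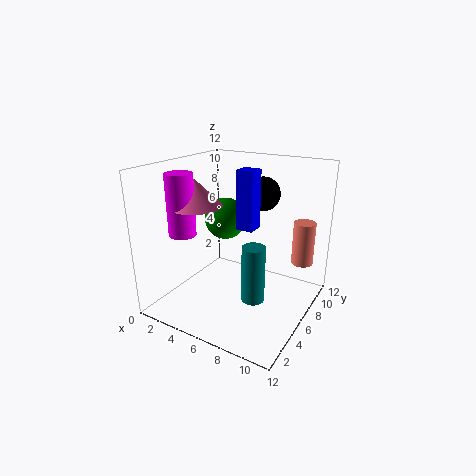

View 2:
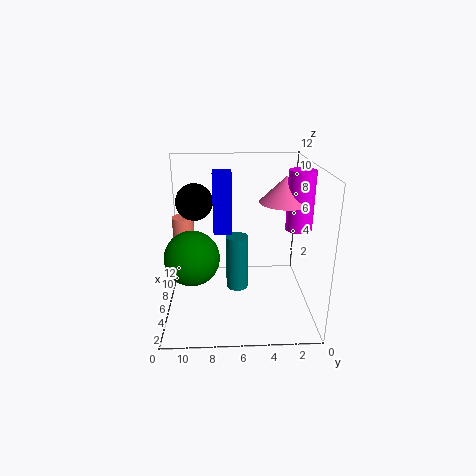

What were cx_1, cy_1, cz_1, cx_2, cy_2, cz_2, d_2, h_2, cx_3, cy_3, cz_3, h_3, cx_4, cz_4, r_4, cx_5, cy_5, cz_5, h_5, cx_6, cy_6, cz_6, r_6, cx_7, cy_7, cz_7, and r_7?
cx_1 = 6.5, cy_1 = 9.5, cz_1 = 9, cx_2 = 5.5, cy_2 = 6.5, cz_2 = 6.5, d_2 = 1.5, h_2 = 5, cx_3 = 7.5, cy_3 = 6, cz_3 = 0.5, h_3 = 5, cx_4 = 2.5, cz_4 = 6, r_4 = 2, cx_5 = 4.5, cy_5 = 2.5, cz_5 = 9.5, h_5 = 2, cx_6 = 10, cy_6 = 11, cz_6 = 2.5, r_6 = 1, cx_7 = 4, cy_7 = 1.5, cz_7 = 7.5, r_7 = 1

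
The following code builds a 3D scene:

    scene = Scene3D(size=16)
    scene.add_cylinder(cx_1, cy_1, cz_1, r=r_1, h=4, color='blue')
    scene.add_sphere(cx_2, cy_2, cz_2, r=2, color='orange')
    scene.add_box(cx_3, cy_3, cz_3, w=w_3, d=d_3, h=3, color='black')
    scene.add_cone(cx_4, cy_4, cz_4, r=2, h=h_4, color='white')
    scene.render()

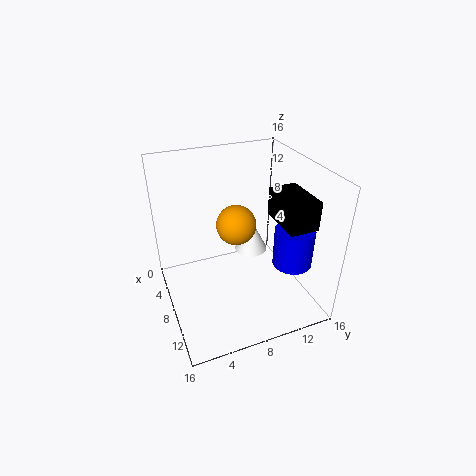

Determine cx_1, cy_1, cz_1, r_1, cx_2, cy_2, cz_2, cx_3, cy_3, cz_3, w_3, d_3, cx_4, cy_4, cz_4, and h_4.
cx_1 = 13; cy_1 = 12; cz_1 = 7; r_1 = 2; cx_2 = 10; cy_2 = 7; cz_2 = 11; cx_3 = 9; cy_3 = 11; cz_3 = 11; w_3 = 5; d_3 = 3; cx_4 = 5; cy_4 = 11; cz_4 = 4; h_4 = 4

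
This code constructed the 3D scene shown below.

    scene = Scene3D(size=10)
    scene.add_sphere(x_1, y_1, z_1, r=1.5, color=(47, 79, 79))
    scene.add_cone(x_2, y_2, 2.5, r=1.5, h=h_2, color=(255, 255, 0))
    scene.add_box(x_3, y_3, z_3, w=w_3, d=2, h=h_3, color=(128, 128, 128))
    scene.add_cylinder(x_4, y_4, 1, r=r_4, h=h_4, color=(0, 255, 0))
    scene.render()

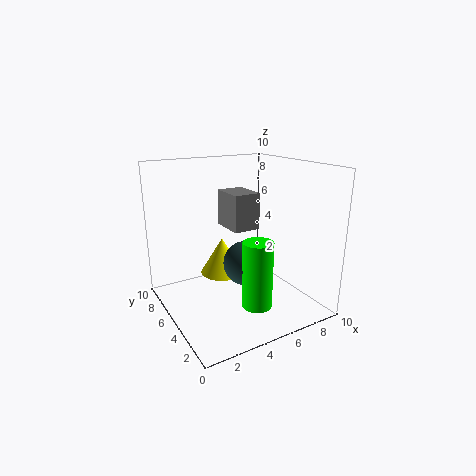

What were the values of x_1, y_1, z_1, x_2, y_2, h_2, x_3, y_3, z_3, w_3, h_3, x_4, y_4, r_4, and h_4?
x_1 = 5; y_1 = 4; z_1 = 3.5; x_2 = 4; y_2 = 5.5; h_2 = 2.5; x_3 = 2.5; y_3 = 1; z_3 = 7; w_3 = 1.5; h_3 = 2; x_4 = 5; y_4 = 2.5; r_4 = 1; h_4 = 4.5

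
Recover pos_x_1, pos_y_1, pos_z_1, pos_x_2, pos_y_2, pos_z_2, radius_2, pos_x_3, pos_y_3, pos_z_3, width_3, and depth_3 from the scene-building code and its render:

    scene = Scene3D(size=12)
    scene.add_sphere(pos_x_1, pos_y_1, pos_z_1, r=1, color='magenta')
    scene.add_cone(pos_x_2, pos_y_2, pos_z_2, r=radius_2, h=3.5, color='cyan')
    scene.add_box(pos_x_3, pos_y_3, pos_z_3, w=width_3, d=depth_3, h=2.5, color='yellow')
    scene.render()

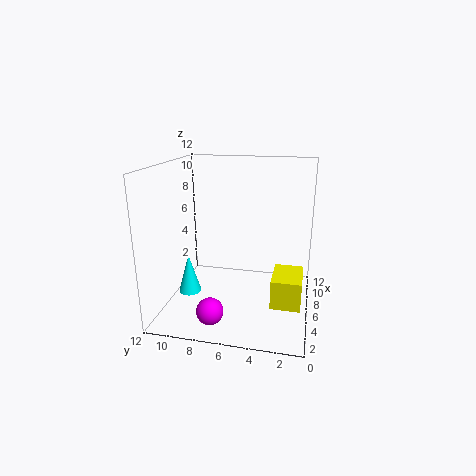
pos_x_1 = 1; pos_y_1 = 7; pos_z_1 = 2; pos_x_2 = 6; pos_y_2 = 10.5; pos_z_2 = 0.5; radius_2 = 1; pos_x_3 = 4.5; pos_y_3 = 0.5; pos_z_3 = 0.5; width_3 = 3.5; depth_3 = 2.5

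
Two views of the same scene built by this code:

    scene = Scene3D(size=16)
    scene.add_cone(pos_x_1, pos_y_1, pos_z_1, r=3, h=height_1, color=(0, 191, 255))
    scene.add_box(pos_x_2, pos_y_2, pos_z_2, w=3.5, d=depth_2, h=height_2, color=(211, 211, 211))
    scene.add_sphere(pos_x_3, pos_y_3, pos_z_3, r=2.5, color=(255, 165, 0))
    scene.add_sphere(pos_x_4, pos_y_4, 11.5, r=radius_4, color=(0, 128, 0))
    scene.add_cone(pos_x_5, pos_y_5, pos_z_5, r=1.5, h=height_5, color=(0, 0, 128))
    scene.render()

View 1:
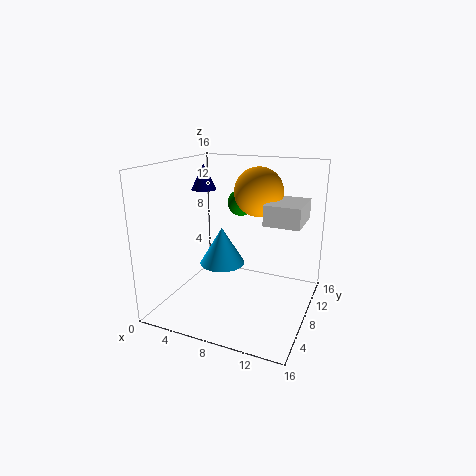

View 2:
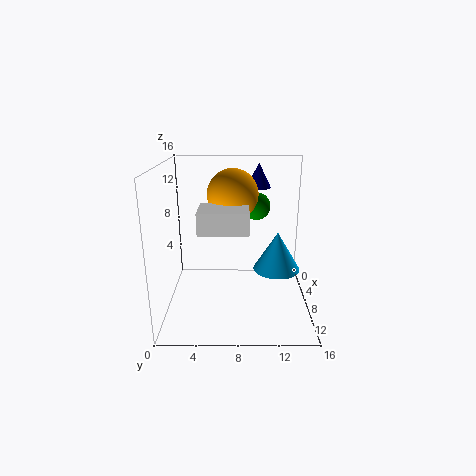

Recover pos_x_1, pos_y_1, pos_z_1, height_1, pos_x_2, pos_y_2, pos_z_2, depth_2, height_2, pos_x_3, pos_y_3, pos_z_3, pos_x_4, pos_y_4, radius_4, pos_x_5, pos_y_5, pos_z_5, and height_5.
pos_x_1 = 3.5; pos_y_1 = 13; pos_z_1 = 2; height_1 = 5; pos_x_2 = 12; pos_y_2 = 4.5; pos_z_2 = 11; depth_2 = 4.5; height_2 = 2; pos_x_3 = 10.5; pos_y_3 = 7.5; pos_z_3 = 13.5; pos_x_4 = 7.5; pos_y_4 = 10; radius_4 = 1.5; pos_x_5 = 2.5; pos_y_5 = 10.5; pos_z_5 = 12.5; height_5 = 3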